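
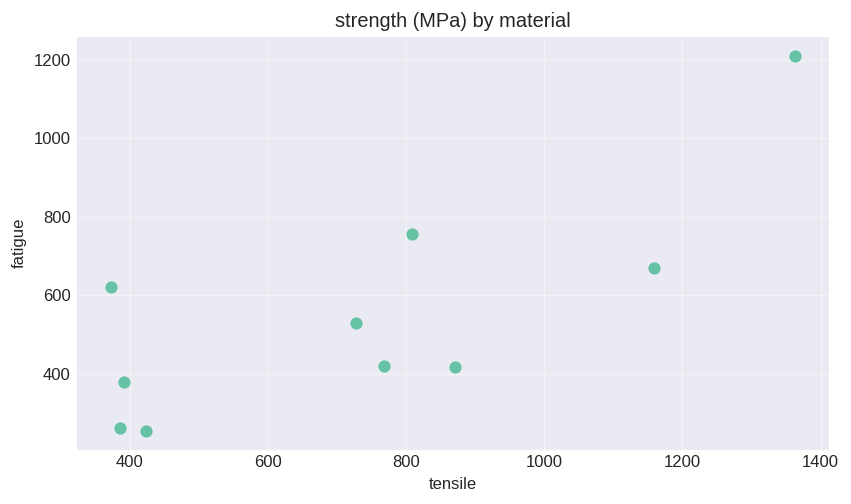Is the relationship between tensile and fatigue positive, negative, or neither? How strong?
Points are positively correlated; strong (|r| ≈ 0.8).

positive, strong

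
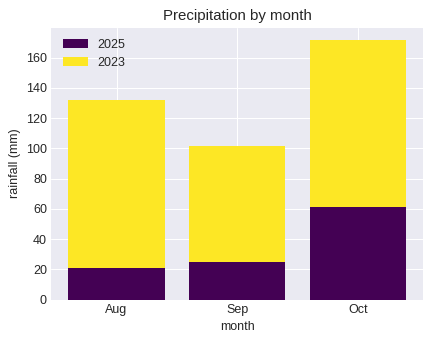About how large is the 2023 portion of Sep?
2023 top ≈ 100, bottom ≈ 20; segment ≈ 80.

≈ 80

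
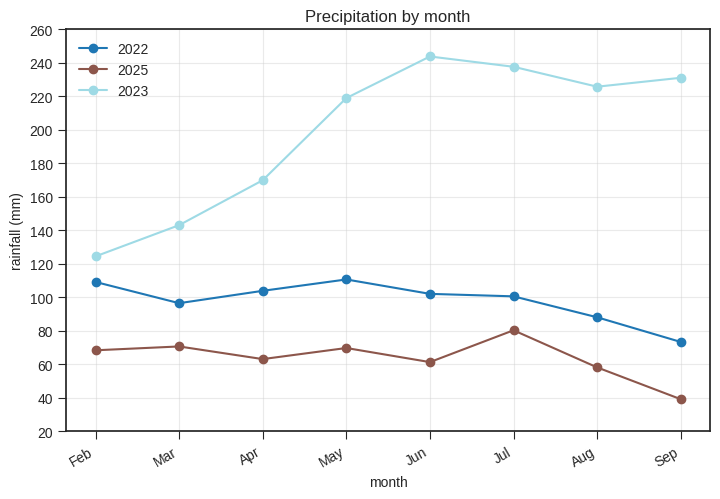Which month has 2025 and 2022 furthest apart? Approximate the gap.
May: 2025 ≈ 60, 2022 ≈ 120 → gap ≈ 60. Next-largest (Feb) is only ≈ 40.

May, ≈ 60 mm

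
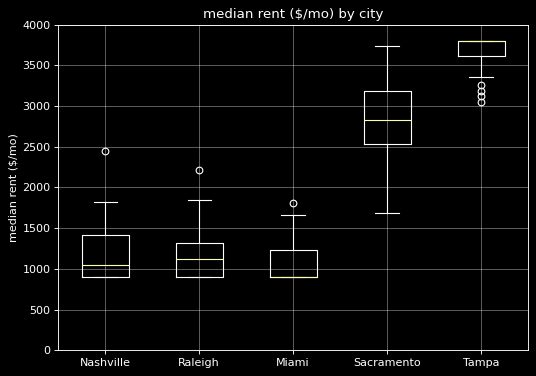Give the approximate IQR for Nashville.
Q3 ≈ 1500, Q1 ≈ 1000; IQR ≈ 500.

≈ 500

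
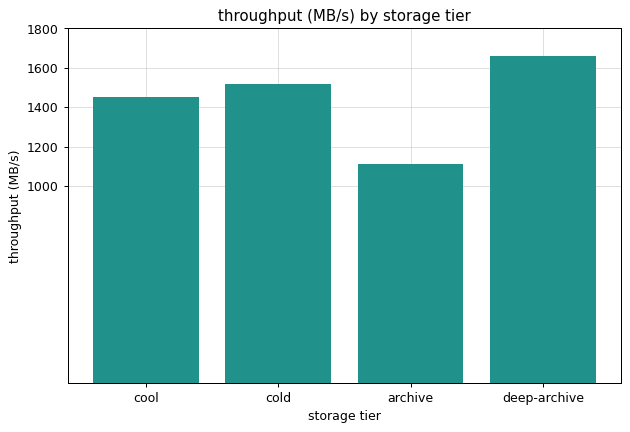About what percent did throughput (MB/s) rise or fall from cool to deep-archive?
≈ +14.3%

cool ≈ 1400, deep-archive ≈ 1600; (1600 − 1400) / 1400 ≈ +14.3%.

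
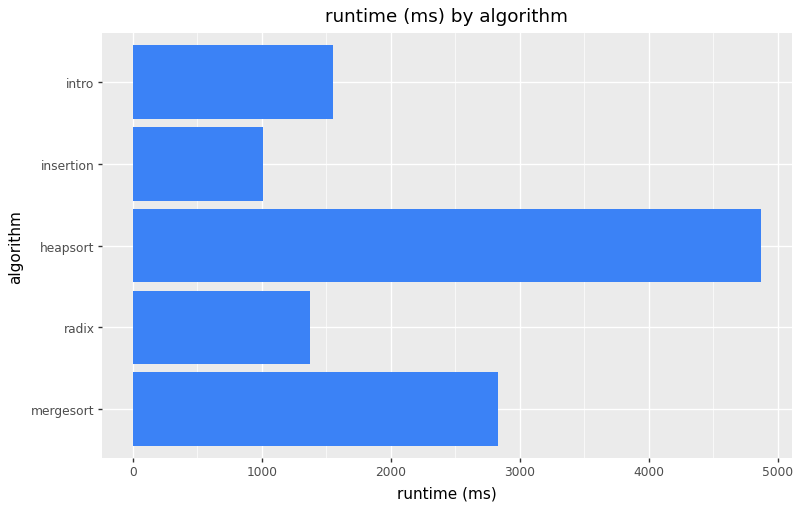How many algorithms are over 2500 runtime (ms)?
2

Above 2500: mergesort, heapsort.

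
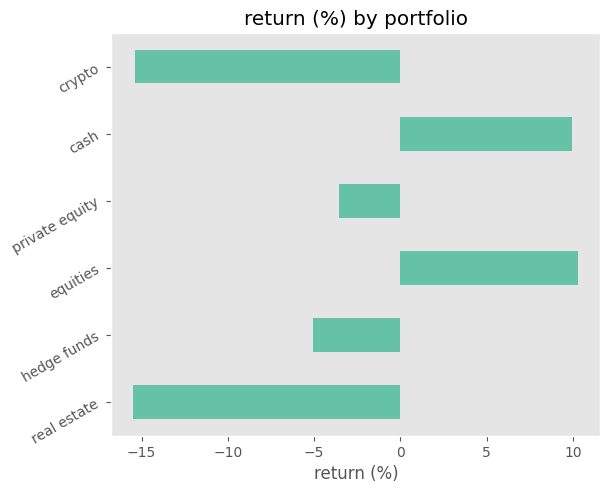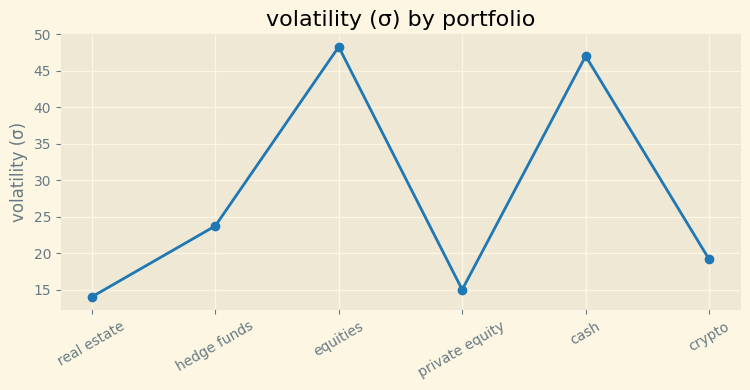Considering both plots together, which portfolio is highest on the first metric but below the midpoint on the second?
private equity

Chart 2 median volatility (σ) ≈ 20; below-median portfolios: real estate, private equity, crypto. Among those, private equity has the highest return (%) (≈ -4).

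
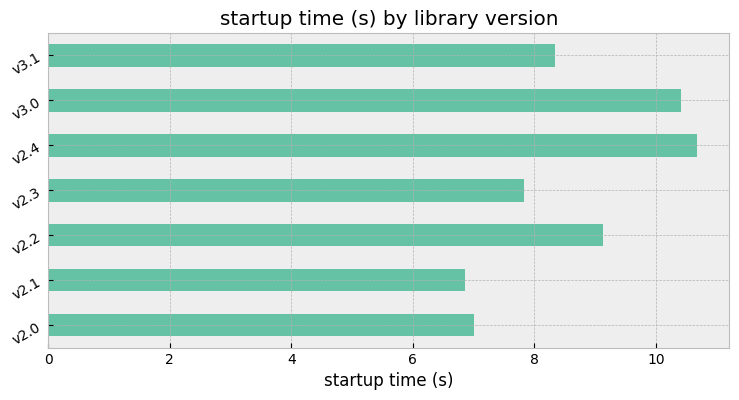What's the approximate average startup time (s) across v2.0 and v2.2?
(7 + 9) / 2 ≈ 8.

≈ 8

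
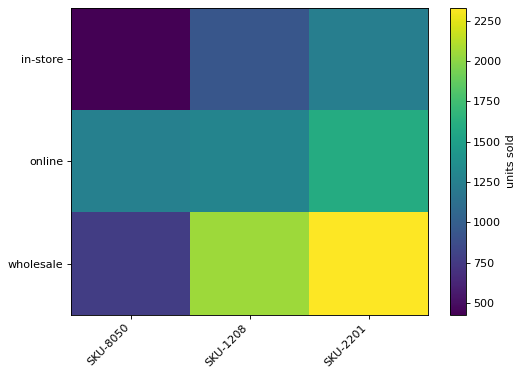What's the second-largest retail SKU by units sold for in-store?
Top 3 for in-store: SKU-2201 ≈ 1200, SKU-1208 ≈ 1000, SKU-8050 ≈ 400.

SKU-1208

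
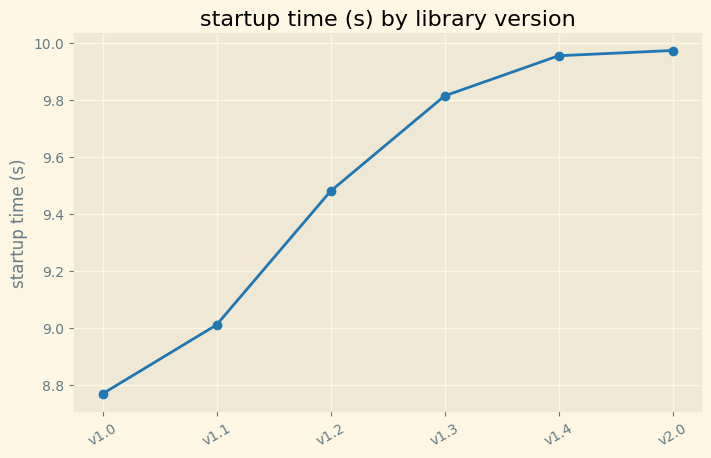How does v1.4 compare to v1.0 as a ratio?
v1.4 ≈ 10.0, v1.0 ≈ 8.8; 10.0/8.8 ≈ 1.14.

≈ 1.14×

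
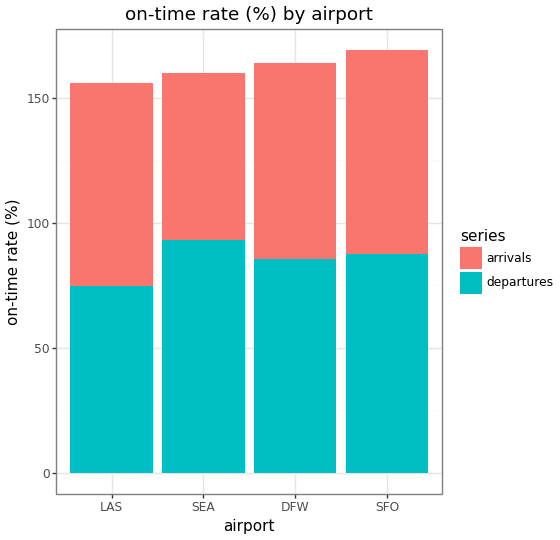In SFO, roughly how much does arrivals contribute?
arrivals top ≈ 160, bottom ≈ 80; segment ≈ 80.

≈ 80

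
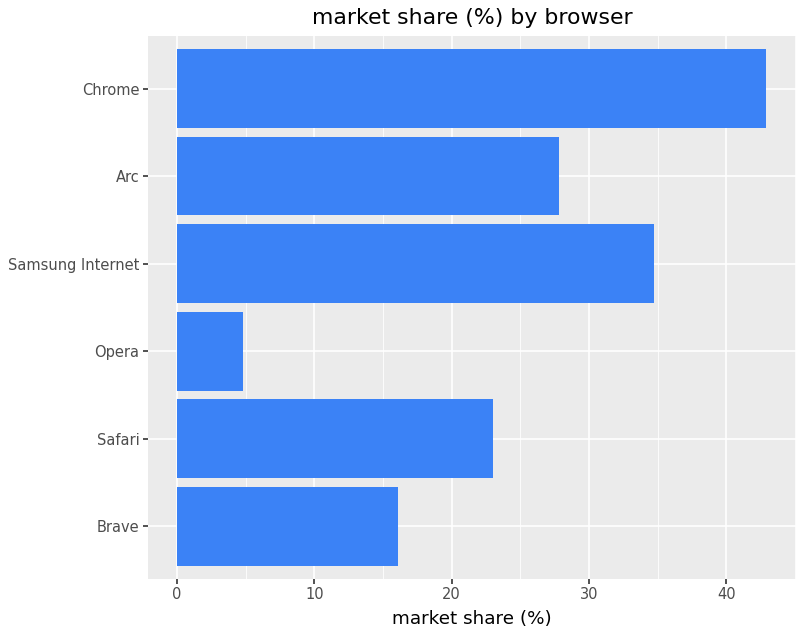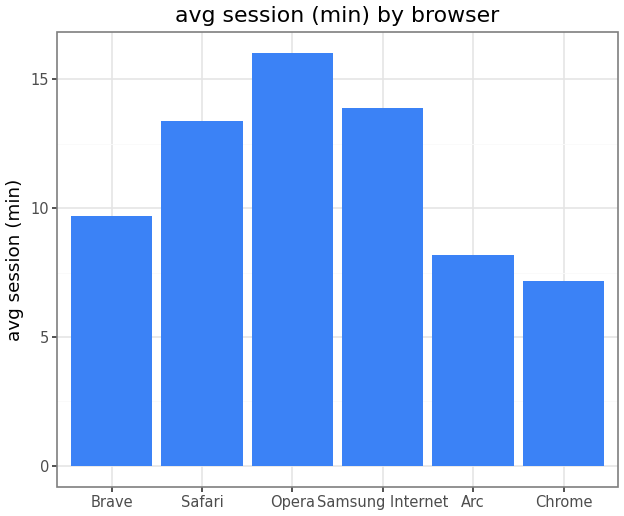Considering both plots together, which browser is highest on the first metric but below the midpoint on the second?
Chart 2 median avg session (min) ≈ 12; below-median browsers: Brave, Arc, Chrome. Among those, Chrome has the highest market share (%) (≈ 45).

Chrome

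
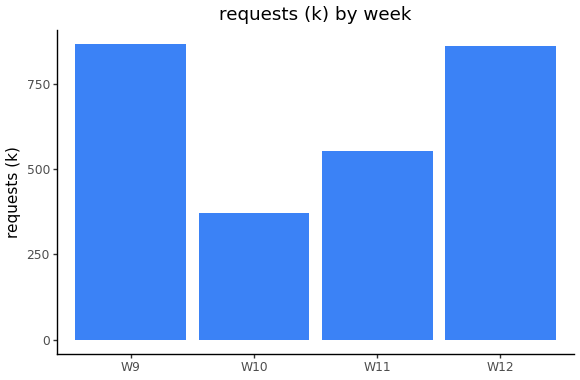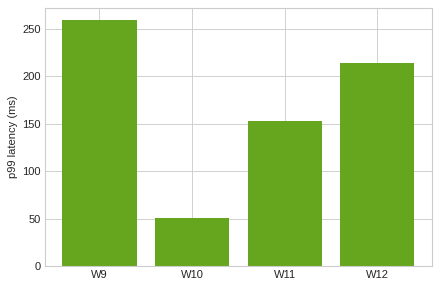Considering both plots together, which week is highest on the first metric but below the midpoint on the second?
W11

Chart 2 median p99 latency (ms) ≈ 175; below-median weeks: W10, W11. Among those, W11 has the highest requests (k) (≈ 600).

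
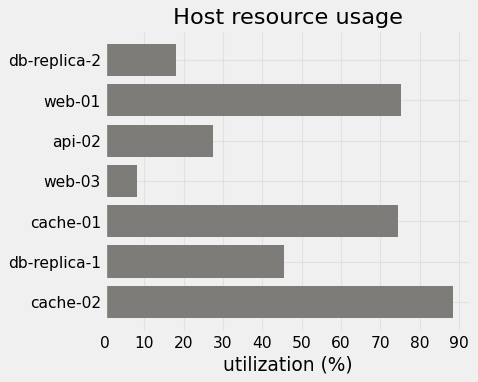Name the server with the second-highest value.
Top 3: cache-02 ≈ 90, web-01 ≈ 80, cache-01 ≈ 70.

web-01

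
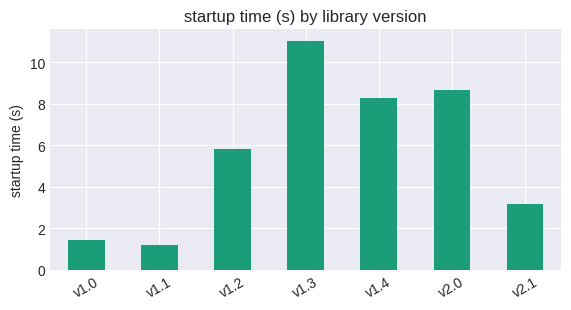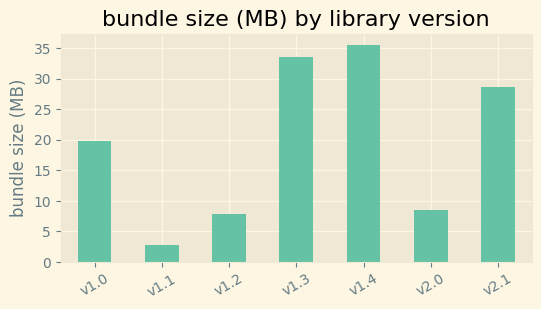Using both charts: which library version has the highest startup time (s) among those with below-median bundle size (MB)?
Chart 2 median bundle size (MB) ≈ 20; below-median library versions: v1.1, v1.2, v2.0. Among those, v2.0 has the highest startup time (s) (≈ 8).

v2.0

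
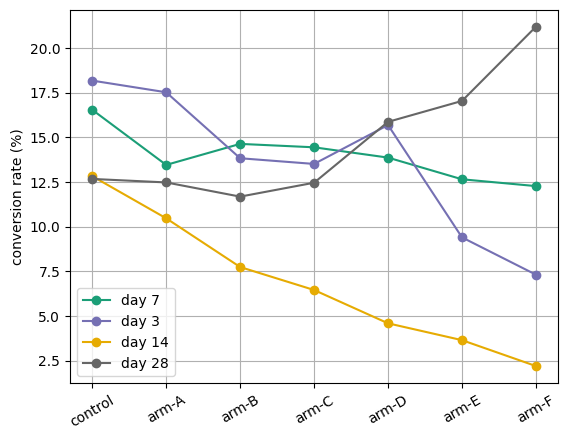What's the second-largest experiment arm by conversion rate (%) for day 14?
Top 3 for day 14: control ≈ 12, arm-A ≈ 10, arm-B ≈ 8.

arm-A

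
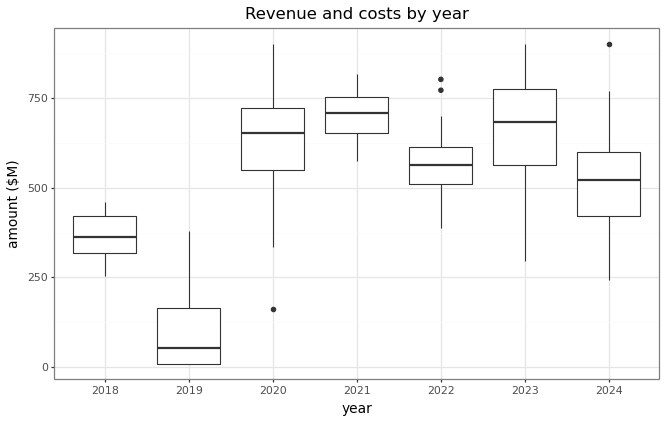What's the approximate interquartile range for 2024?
Q3 ≈ 600, Q1 ≈ 400; IQR ≈ 200.

≈ 200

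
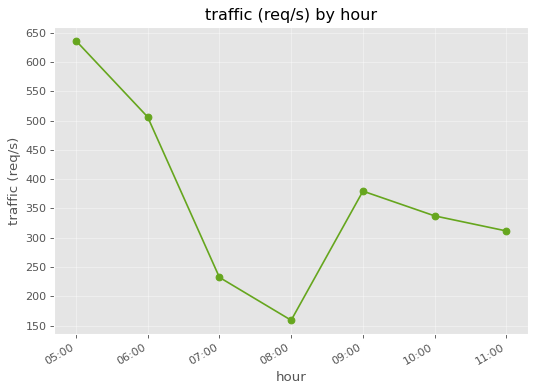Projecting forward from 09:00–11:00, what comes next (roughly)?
Last three: 400, 350, 300 → slope ≈ -50/step → next ≈ 250.

≈ 250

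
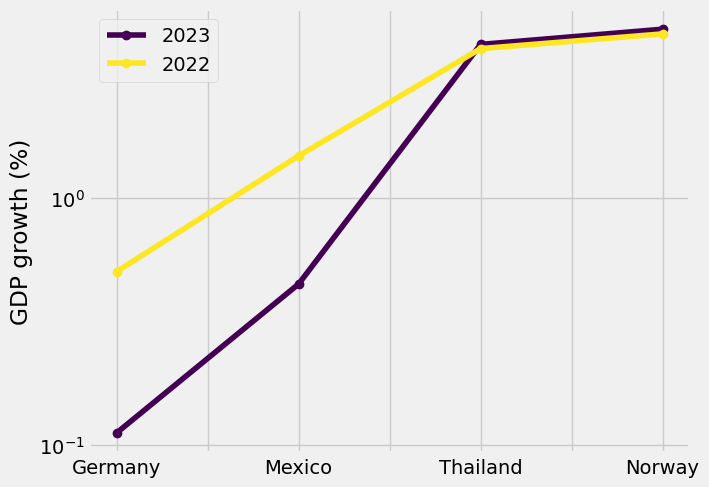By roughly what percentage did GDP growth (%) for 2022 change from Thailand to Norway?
≈ +12.5%

Thailand ≈ 4.0, Norway ≈ 4.5; (4.5 − 4.0) / 4.0 ≈ +12.5%.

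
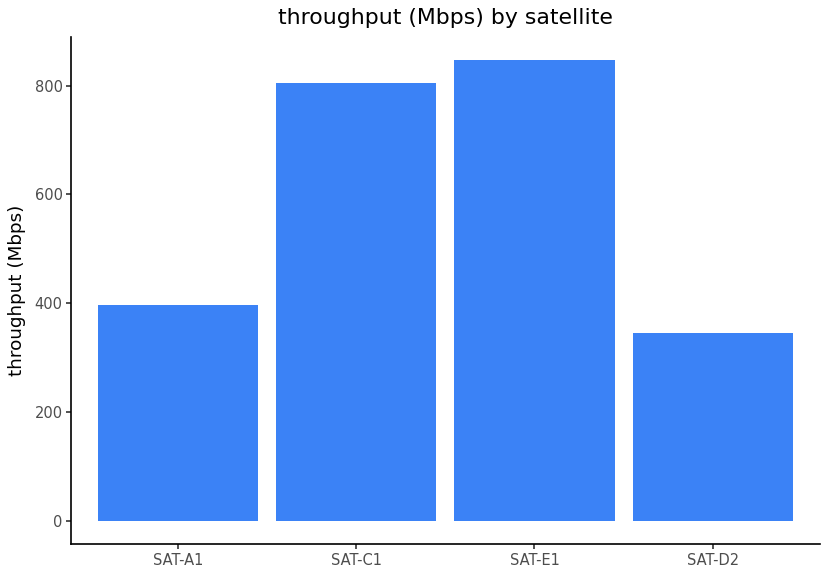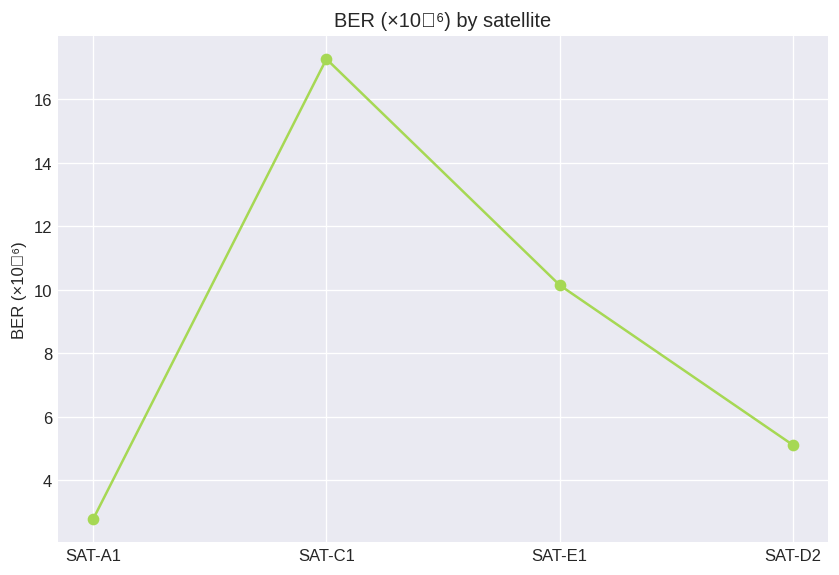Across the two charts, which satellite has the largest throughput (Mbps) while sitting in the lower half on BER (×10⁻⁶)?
SAT-A1

Chart 2 median BER (×10⁻⁶) ≈ 8; below-median satellites: SAT-A1, SAT-D2. Among those, SAT-A1 has the highest throughput (Mbps) (≈ 400).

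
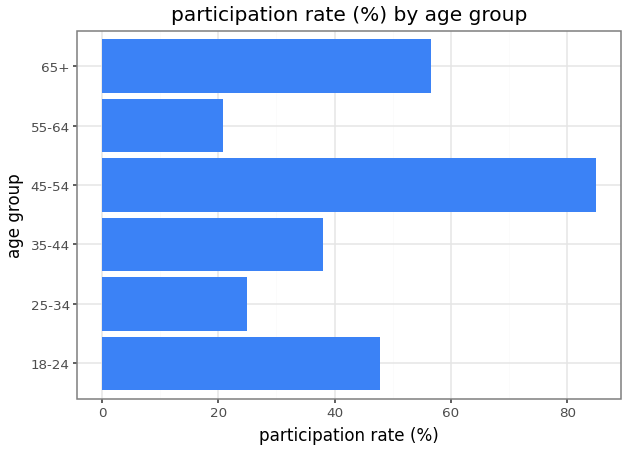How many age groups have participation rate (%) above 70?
Above 70: 45-54.

1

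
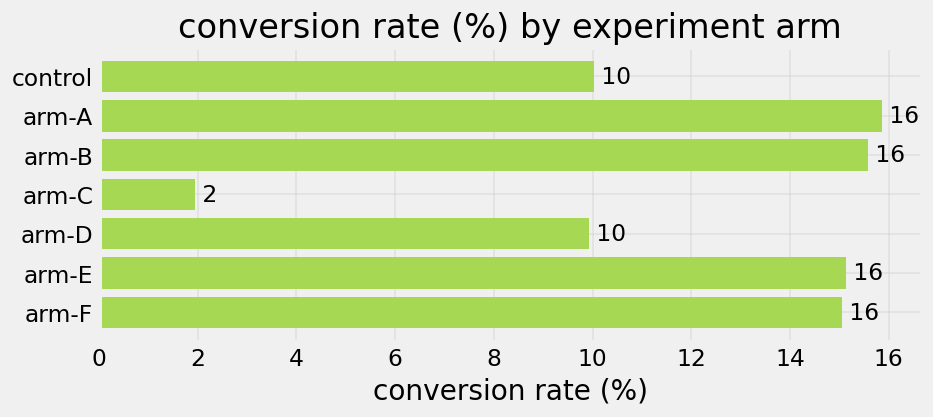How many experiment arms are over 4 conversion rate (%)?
Above 4: control, arm-A, arm-B, arm-D, arm-E, arm-F.

6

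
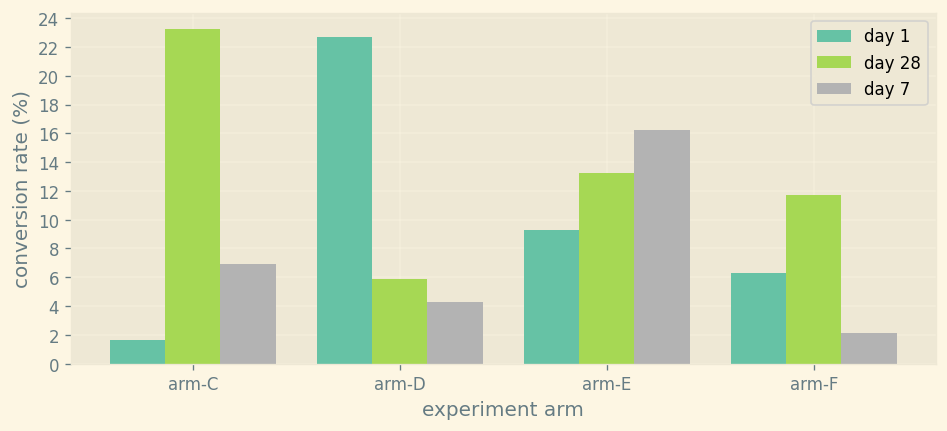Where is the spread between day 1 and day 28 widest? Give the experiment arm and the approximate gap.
arm-C, ≈ 22 %

arm-C: day 1 ≈ 2, day 28 ≈ 24 → gap ≈ 22. Next-largest (arm-D) is only ≈ 16.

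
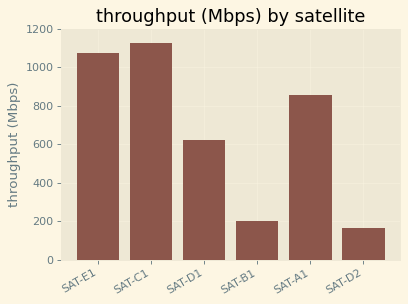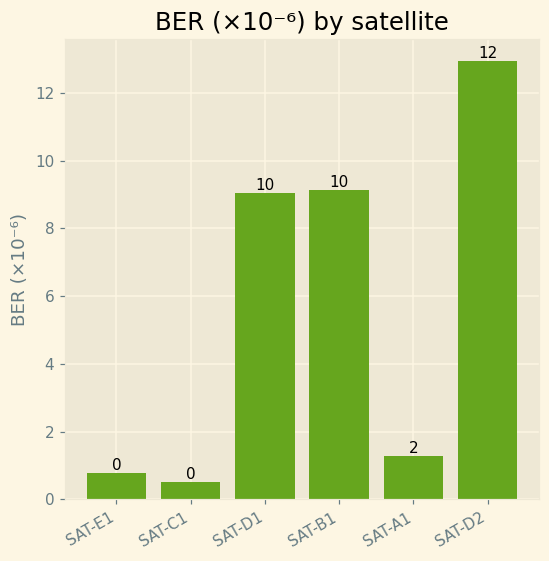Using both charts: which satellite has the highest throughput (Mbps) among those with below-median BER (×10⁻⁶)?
SAT-C1

Chart 2 median BER (×10⁻⁶) ≈ 6; below-median satellites: SAT-E1, SAT-C1, SAT-A1. Among those, SAT-C1 has the highest throughput (Mbps) (≈ 1200).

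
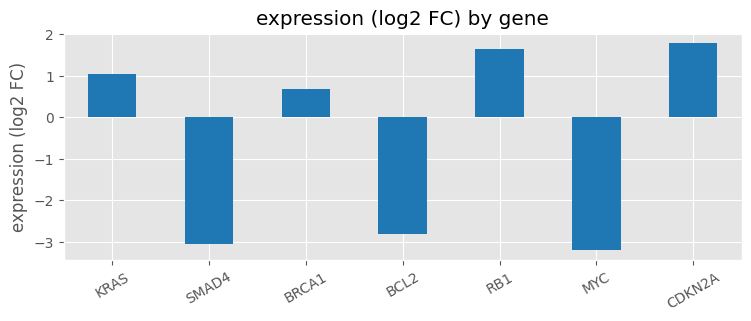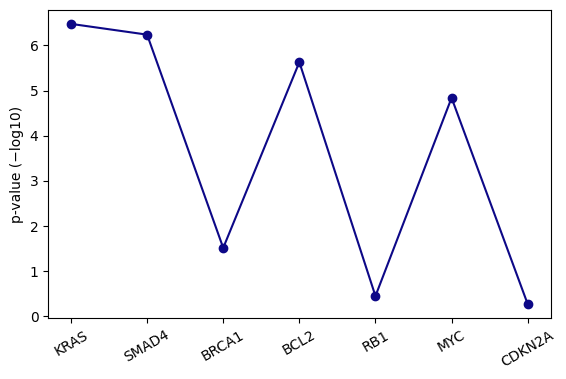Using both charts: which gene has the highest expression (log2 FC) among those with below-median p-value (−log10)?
Chart 2 median p-value (−log10) ≈ 5; below-median genes: BRCA1, RB1, CDKN2A. Among those, CDKN2A has the highest expression (log2 FC) (≈ 1.8).

CDKN2A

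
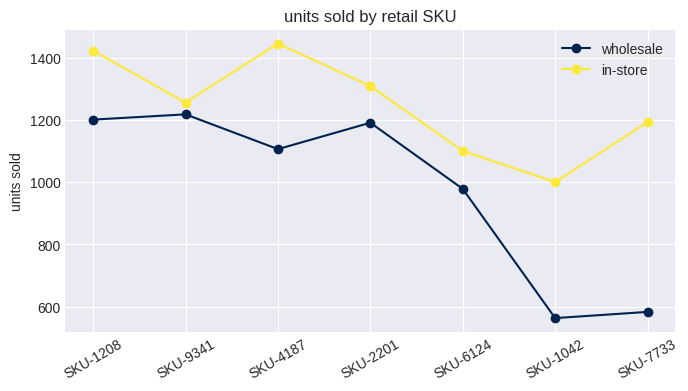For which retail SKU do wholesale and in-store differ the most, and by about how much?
SKU-7733, ≈ 600

SKU-7733: wholesale ≈ 600, in-store ≈ 1200 → gap ≈ 600. Next-largest (SKU-1042) is only ≈ 400.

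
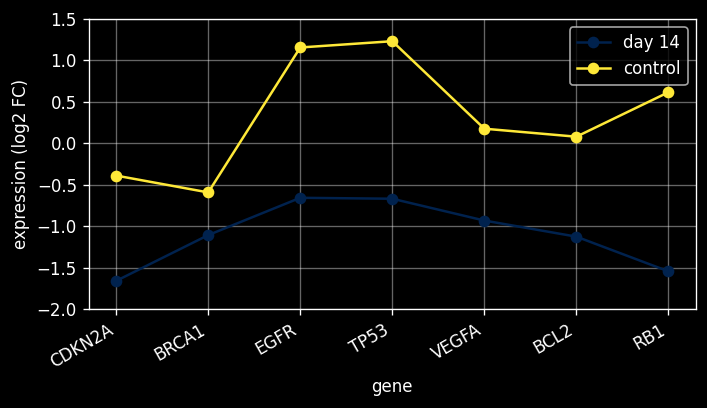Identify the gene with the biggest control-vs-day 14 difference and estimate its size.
RB1: control ≈ 0.5, day 14 ≈ -1.5 → gap ≈ 2.0. Next-largest (TP53) is only ≈ 1.5.

RB1, ≈ 2.0 log2 FC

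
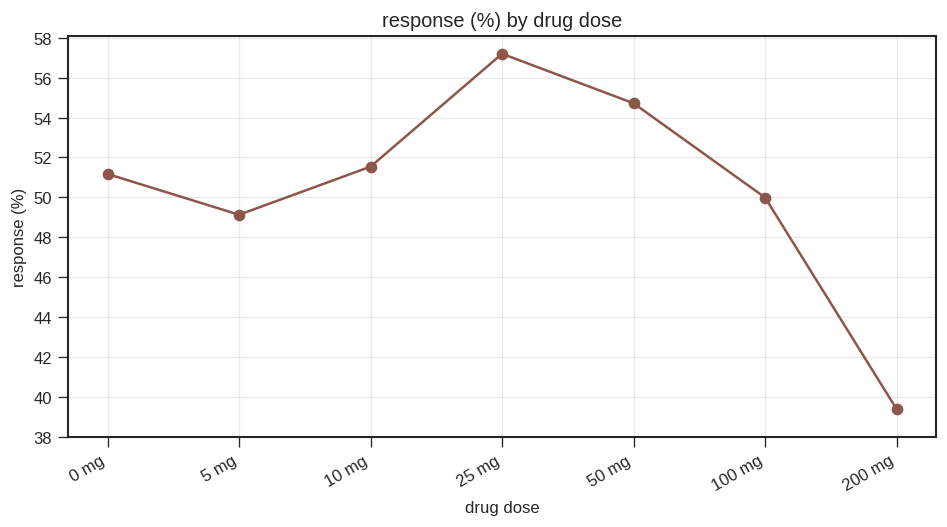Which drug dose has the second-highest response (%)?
Top 3: 25 mg ≈ 58, 50 mg ≈ 54, 10 mg ≈ 52.

50 mg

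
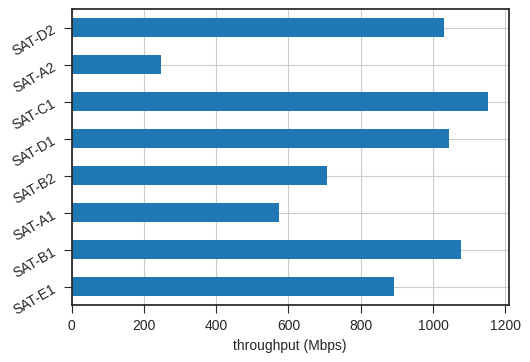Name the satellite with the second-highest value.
Top 3: SAT-C1 ≈ 1200, SAT-B1 ≈ 1100, SAT-D1 ≈ 1000.

SAT-B1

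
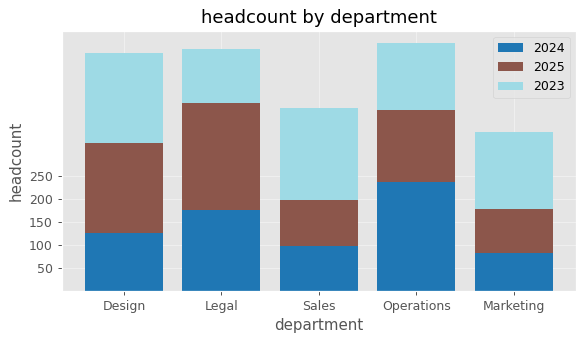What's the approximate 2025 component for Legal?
2025 top ≈ 400, bottom ≈ 200; segment ≈ 200.

≈ 200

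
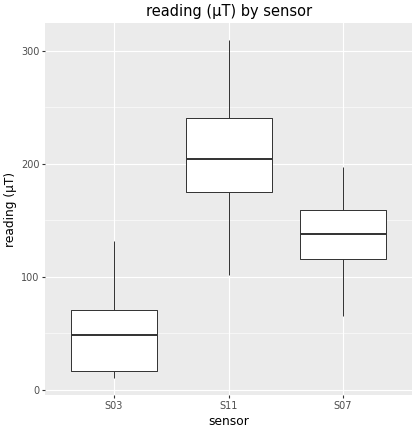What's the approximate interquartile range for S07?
≈ 40

Q3 ≈ 160, Q1 ≈ 120; IQR ≈ 40.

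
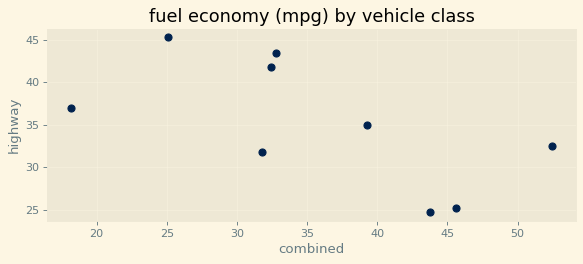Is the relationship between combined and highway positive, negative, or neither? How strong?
Points are negatively correlated; moderate (|r| ≈ 0.6).

negative, moderate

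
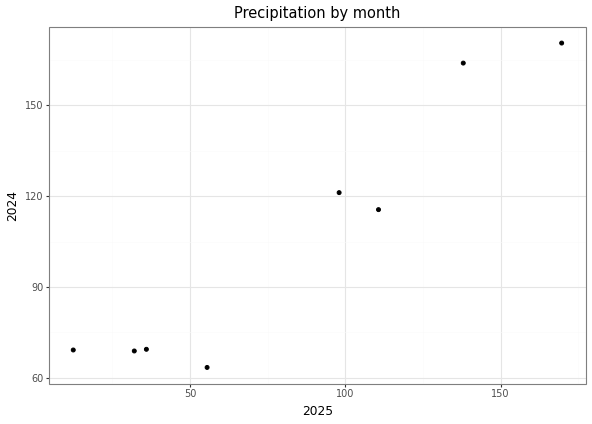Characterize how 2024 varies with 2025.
Points are positively correlated; strong (|r| ≈ 1.0).

positive, strong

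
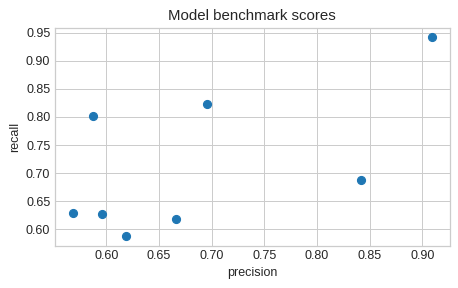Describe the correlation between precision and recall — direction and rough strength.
Points are positively correlated; moderate (|r| ≈ 0.6).

positive, moderate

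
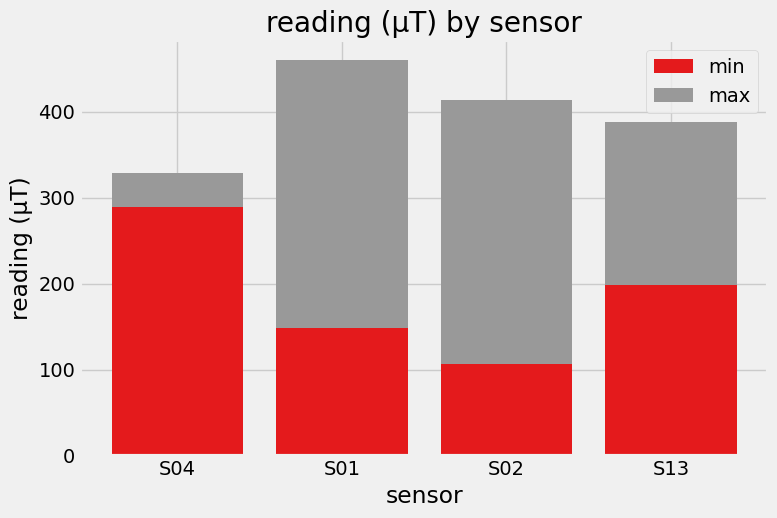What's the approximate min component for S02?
≈ 100

min top ≈ 100, bottom ≈ 0; segment ≈ 100.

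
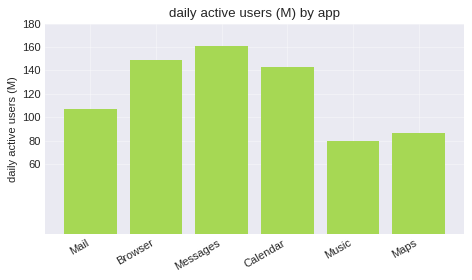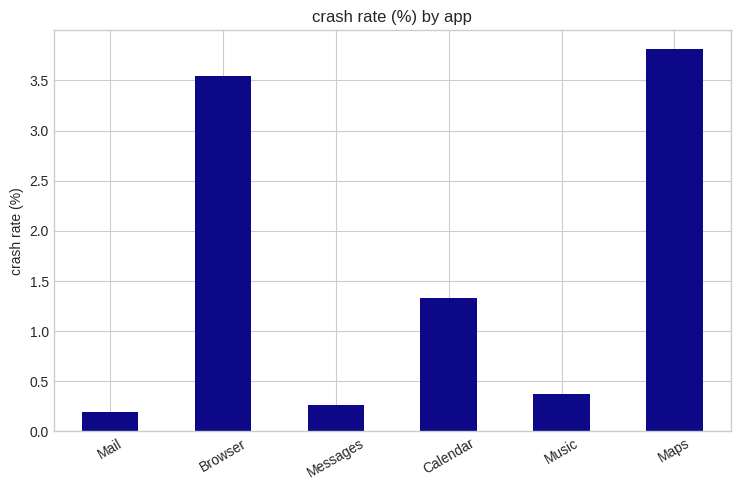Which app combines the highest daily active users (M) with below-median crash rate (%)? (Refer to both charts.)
Chart 2 median crash rate (%) ≈ 1; below-median apps: Mail, Messages, Music. Among those, Messages has the highest daily active users (M) (≈ 160).

Messages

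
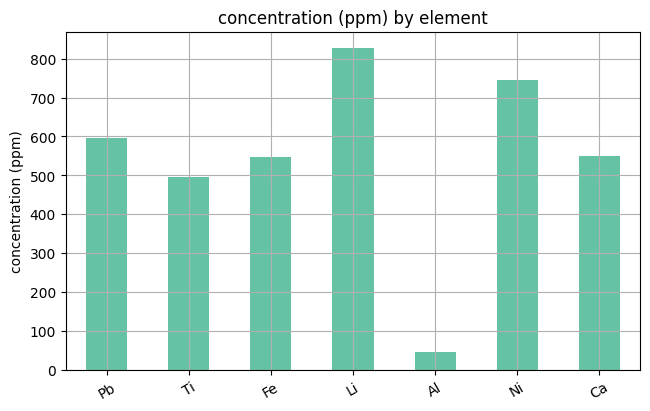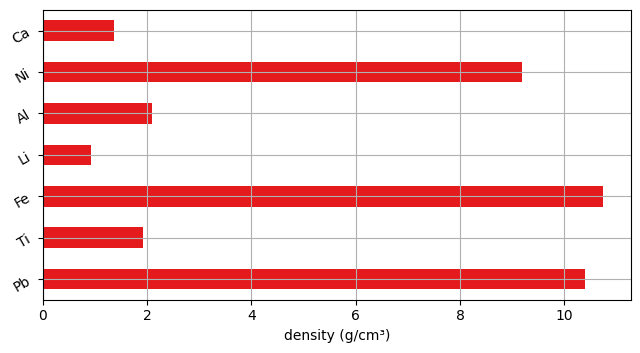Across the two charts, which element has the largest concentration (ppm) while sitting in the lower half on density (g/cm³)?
Chart 2 median density (g/cm³) ≈ 2; below-median elements: Ti, Li, Ca. Among those, Li has the highest concentration (ppm) (≈ 800).

Li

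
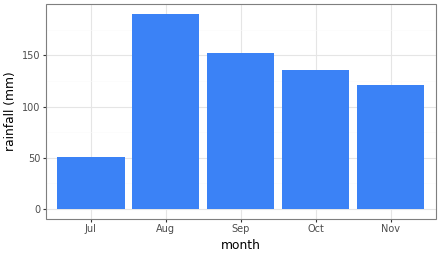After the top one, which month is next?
Top 3: Aug ≈ 200, Sep ≈ 160, Oct ≈ 140.

Sep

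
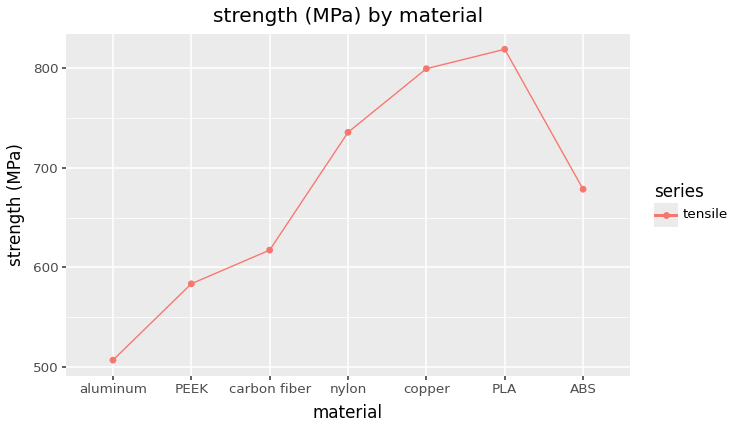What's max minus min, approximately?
≈ 300

Max PLA ≈ 800, min aluminum ≈ 500; range ≈ 300.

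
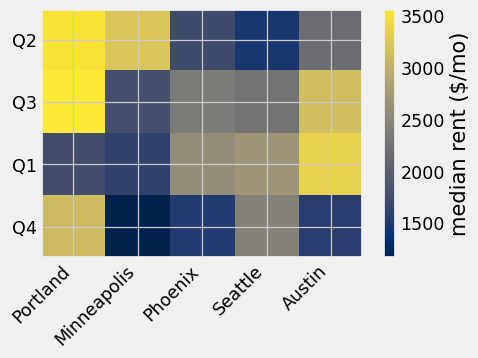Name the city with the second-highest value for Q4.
Top 3 for Q4: Portland ≈ 3000, Seattle ≈ 2500, Austin ≈ 1500.

Seattle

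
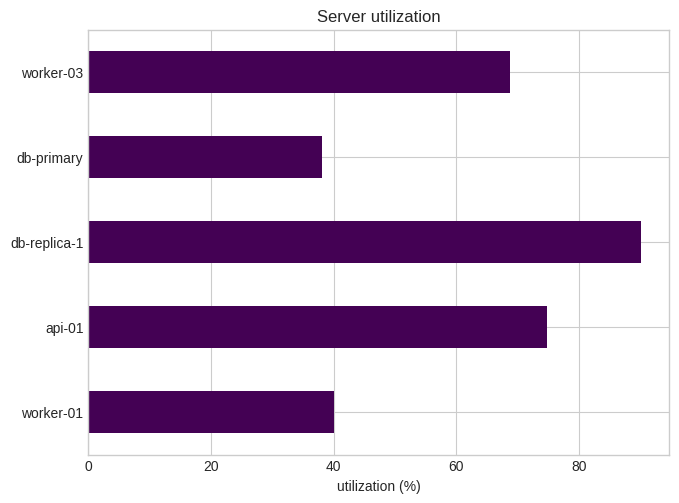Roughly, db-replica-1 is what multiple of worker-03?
≈ 1.29×

db-replica-1 ≈ 90, worker-03 ≈ 70; 90/70 ≈ 1.29.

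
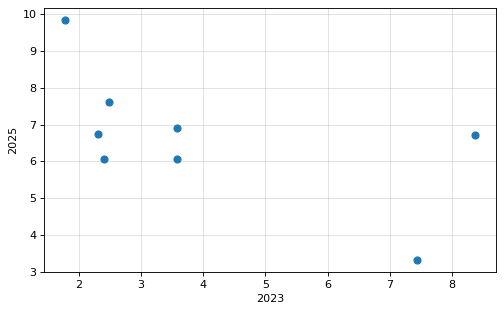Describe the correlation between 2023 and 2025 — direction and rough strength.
Points are negatively correlated; moderate (|r| ≈ 0.6).

negative, moderate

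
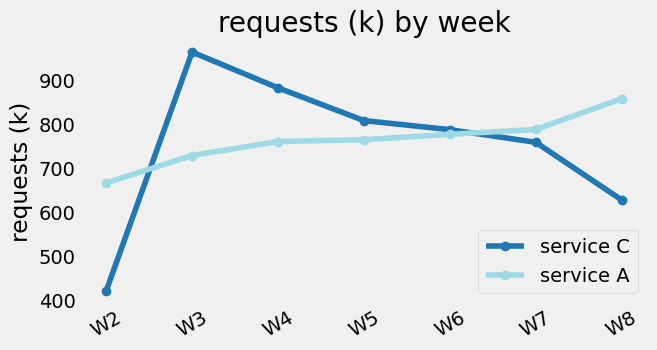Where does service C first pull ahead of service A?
W3

W2: service C ≈ 400 vs service A ≈ 650 (not yet); W3: service C ≈ 950 vs service A ≈ 750 (first crossover).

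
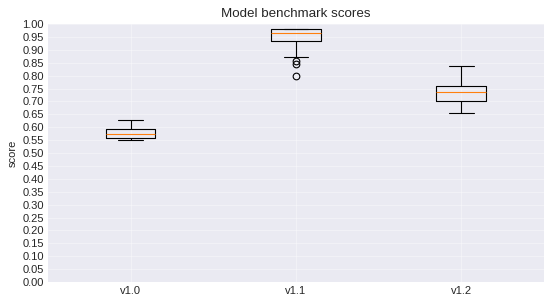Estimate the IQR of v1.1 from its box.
≈ 0.05

Q3 ≈ 1.00, Q1 ≈ 0.95; IQR ≈ 0.05.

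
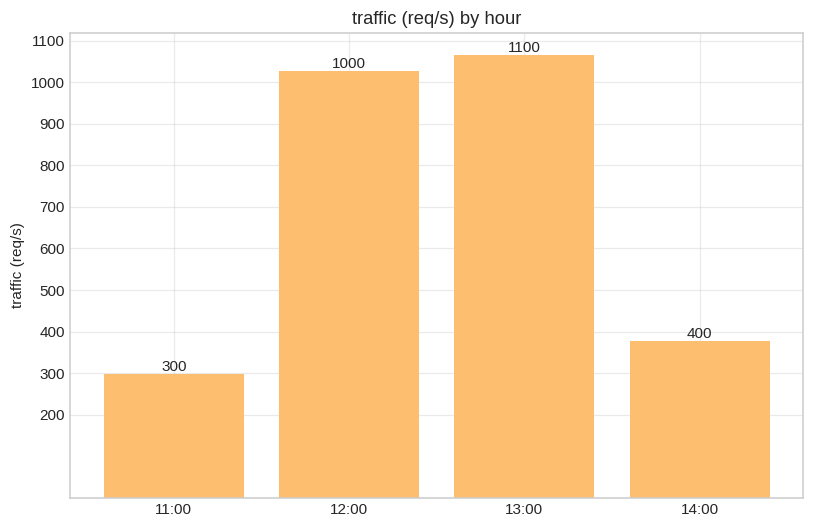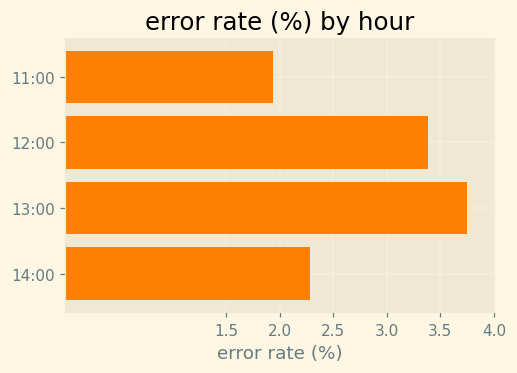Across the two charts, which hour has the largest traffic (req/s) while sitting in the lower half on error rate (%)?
Chart 2 median error rate (%) ≈ 3; below-median hours: 11:00, 14:00. Among those, 14:00 has the highest traffic (req/s) (≈ 400).

14:00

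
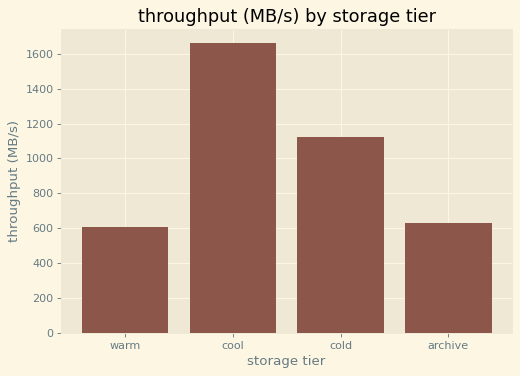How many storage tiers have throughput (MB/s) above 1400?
Above 1400: cool.

1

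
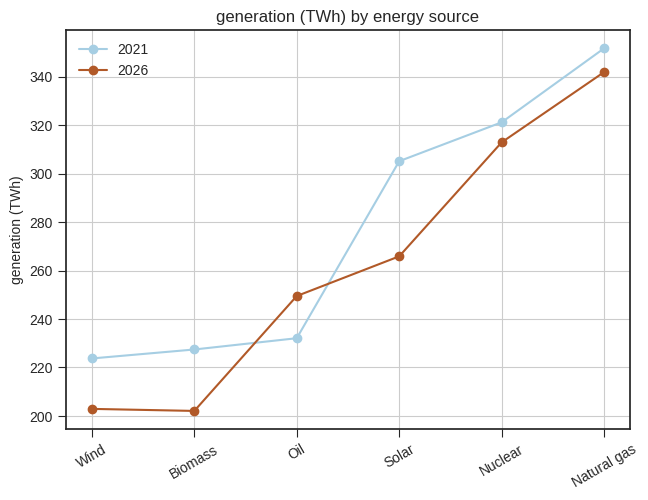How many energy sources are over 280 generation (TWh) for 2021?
3

Above 280: Solar, Nuclear, Natural gas.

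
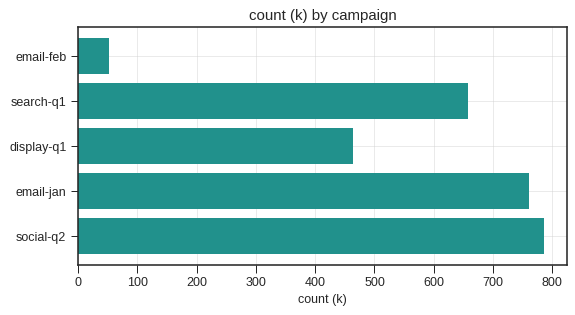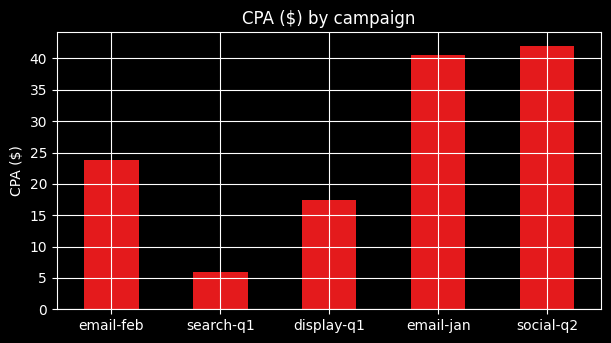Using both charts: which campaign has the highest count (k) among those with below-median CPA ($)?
Chart 2 median CPA ($) ≈ 25; below-median campaigns: search-q1, display-q1. Among those, search-q1 has the highest count (k) (≈ 700).

search-q1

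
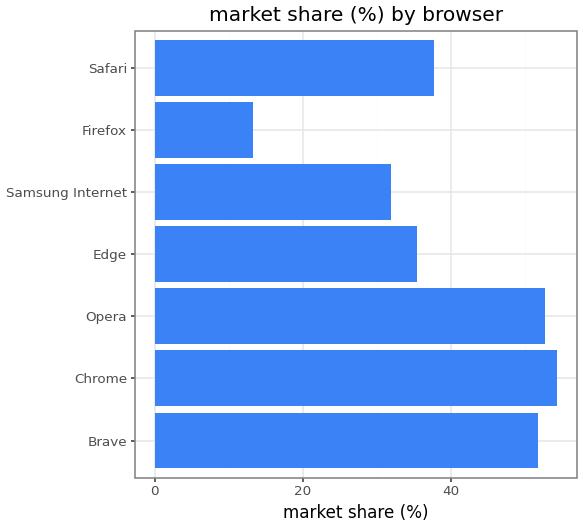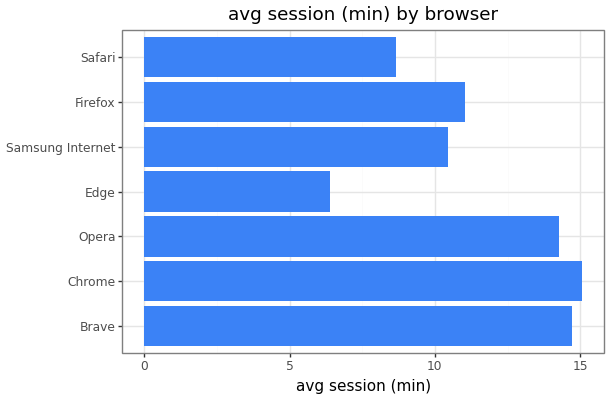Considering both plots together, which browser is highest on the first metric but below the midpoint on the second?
Chart 2 median avg session (min) ≈ 12; below-median browsers: Edge, Samsung Internet, Safari. Among those, Safari has the highest market share (%) (≈ 40).

Safari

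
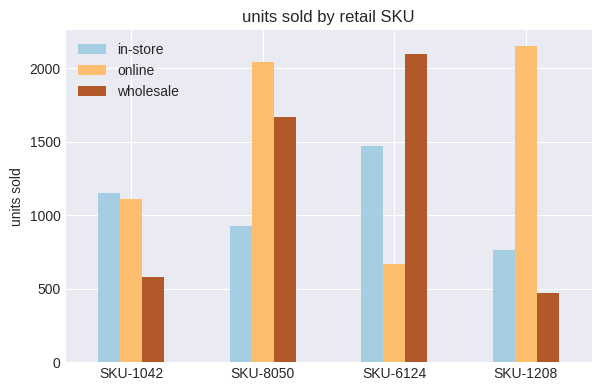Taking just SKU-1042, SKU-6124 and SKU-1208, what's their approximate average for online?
(1200 + 600 + 2200) / 3 ≈ 1333.

≈ 1333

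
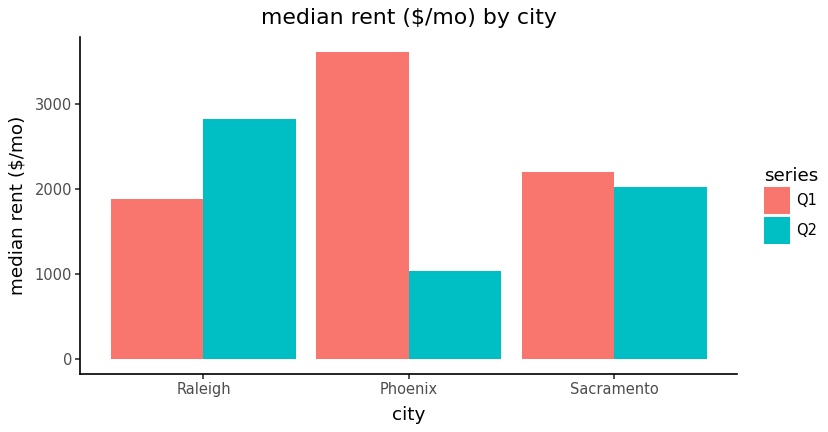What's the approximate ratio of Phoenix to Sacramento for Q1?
≈ 1.75×

Phoenix ≈ 3500, Sacramento ≈ 2000; 3500/2000 ≈ 1.75.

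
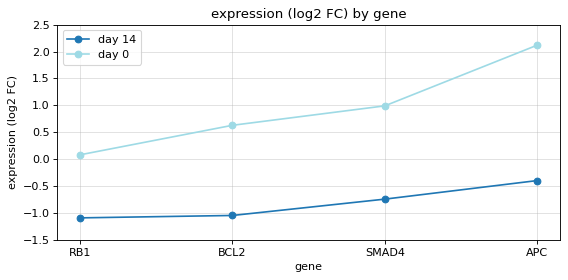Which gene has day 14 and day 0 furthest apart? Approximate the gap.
APC, ≈ 2.5 log2 FC

APC: day 14 ≈ -0.5, day 0 ≈ 2.0 → gap ≈ 2.5. Next-largest (SMAD4) is only ≈ 1.5.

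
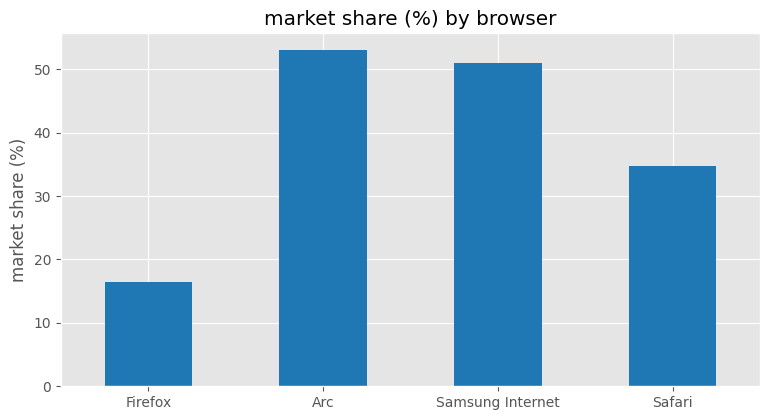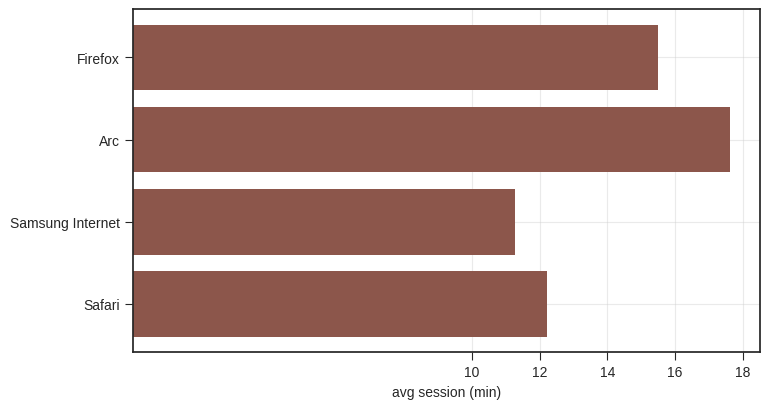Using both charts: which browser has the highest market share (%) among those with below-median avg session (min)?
Samsung Internet

Chart 2 median avg session (min) ≈ 14; below-median browsers: Samsung Internet, Safari. Among those, Samsung Internet has the highest market share (%) (≈ 50).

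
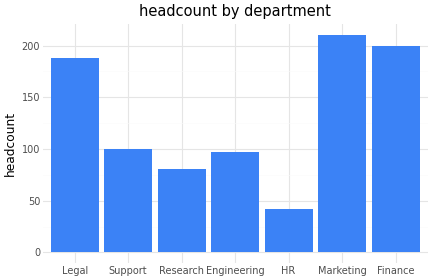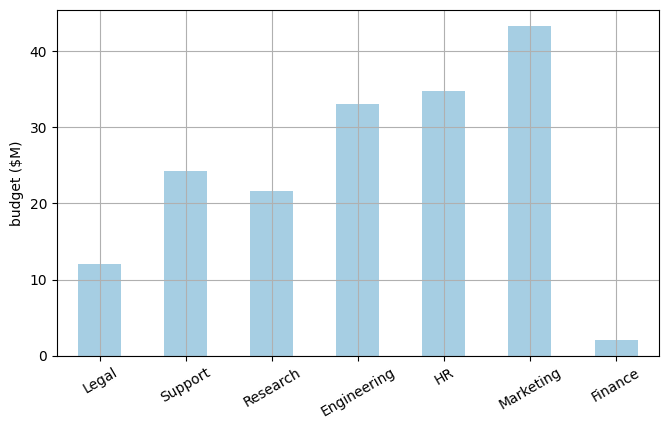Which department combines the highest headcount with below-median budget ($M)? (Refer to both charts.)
Finance

Chart 2 median budget ($M) ≈ 25; below-median departments: Legal, Research, Finance. Among those, Finance has the highest headcount (≈ 200).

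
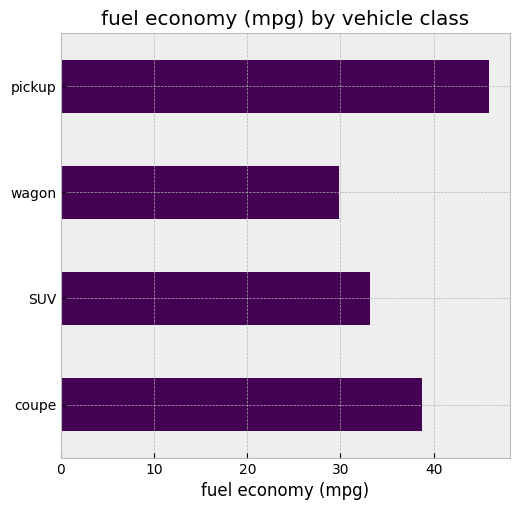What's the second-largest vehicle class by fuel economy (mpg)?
Top 3: pickup ≈ 45, coupe ≈ 40, SUV ≈ 35.

coupe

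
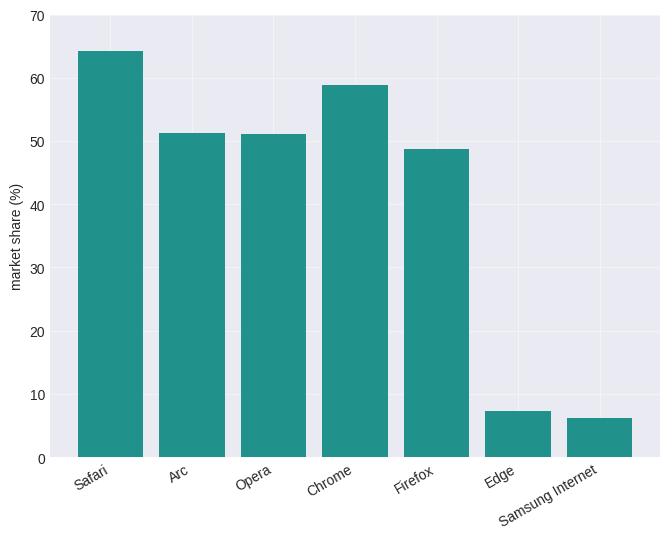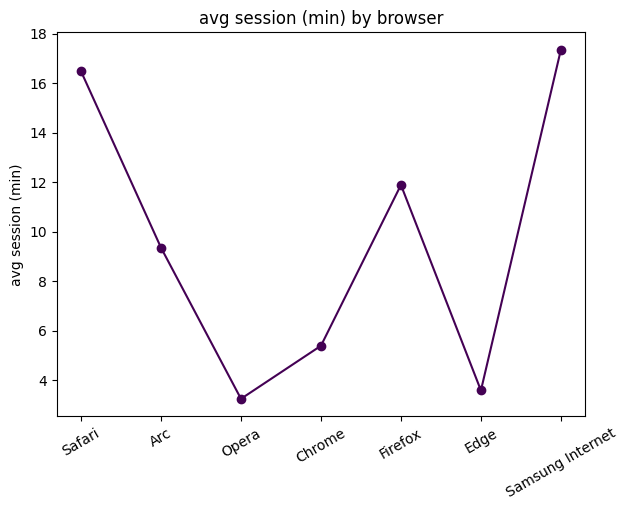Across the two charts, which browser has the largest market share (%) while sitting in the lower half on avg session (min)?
Chart 2 median avg session (min) ≈ 10; below-median browsers: Opera, Chrome, Edge. Among those, Chrome has the highest market share (%) (≈ 60).

Chrome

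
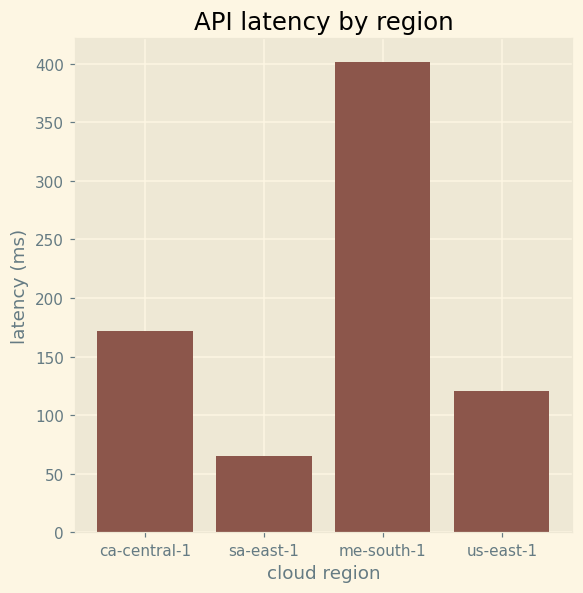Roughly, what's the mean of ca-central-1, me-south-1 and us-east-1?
(150 + 400 + 100) / 3 ≈ 217.

≈ 217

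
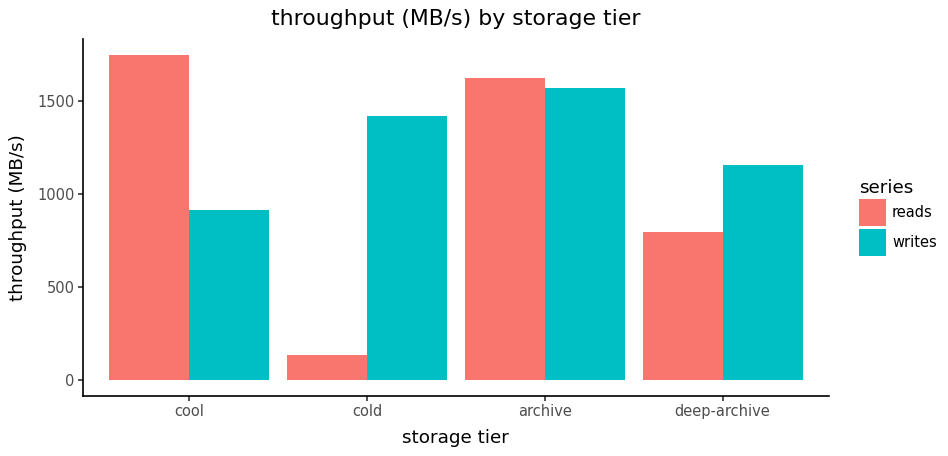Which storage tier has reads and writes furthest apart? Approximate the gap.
cold: reads ≈ 200, writes ≈ 1400 → gap ≈ 1200. Next-largest (cool) is only ≈ 800.

cold, ≈ 1200 MB/s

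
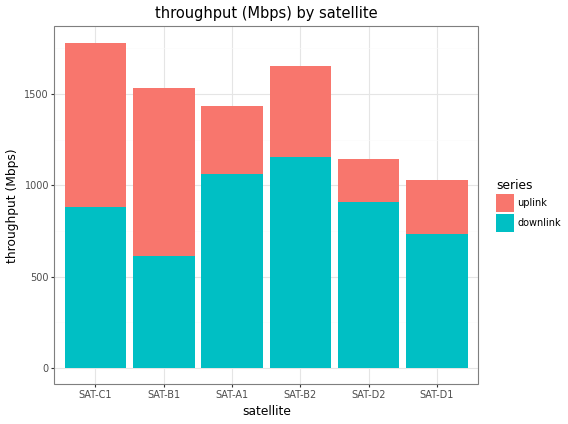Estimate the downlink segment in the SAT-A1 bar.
downlink top ≈ 1000, bottom ≈ 0; segment ≈ 1000.

≈ 1000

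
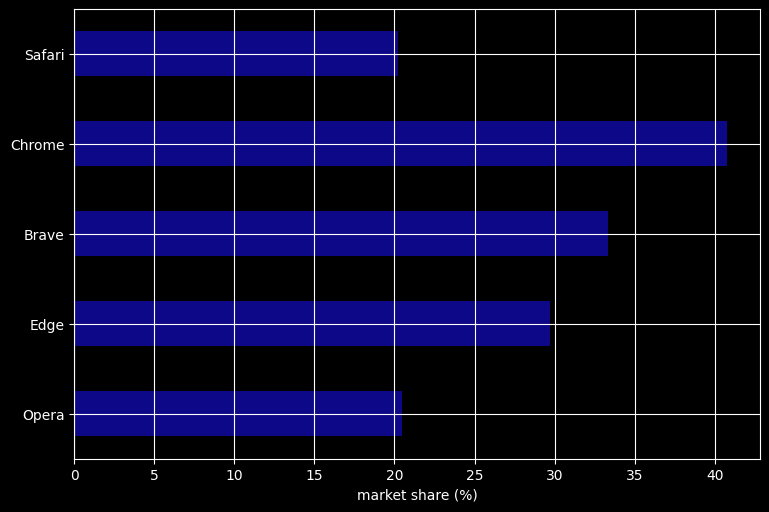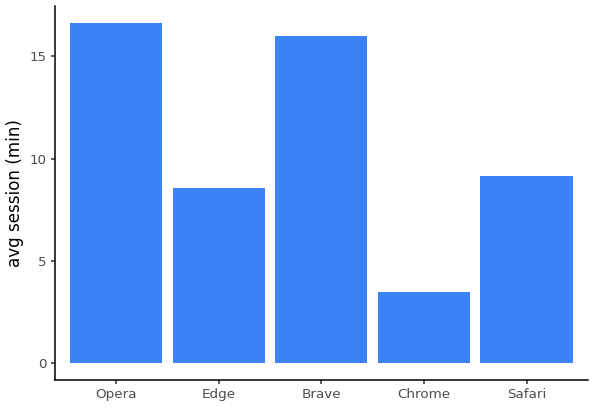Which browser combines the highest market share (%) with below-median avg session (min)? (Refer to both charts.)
Chrome

Chart 2 median avg session (min) ≈ 10; below-median browsers: Edge, Chrome. Among those, Chrome has the highest market share (%) (≈ 40).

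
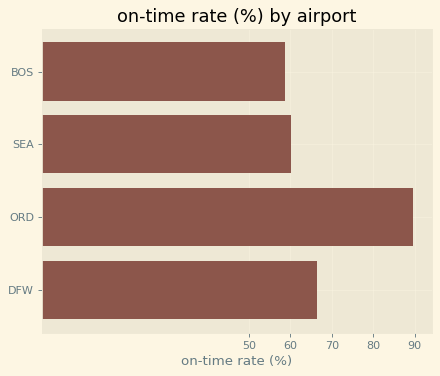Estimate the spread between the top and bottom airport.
Max ORD ≈ 90, min BOS ≈ 60; range ≈ 30.

≈ 30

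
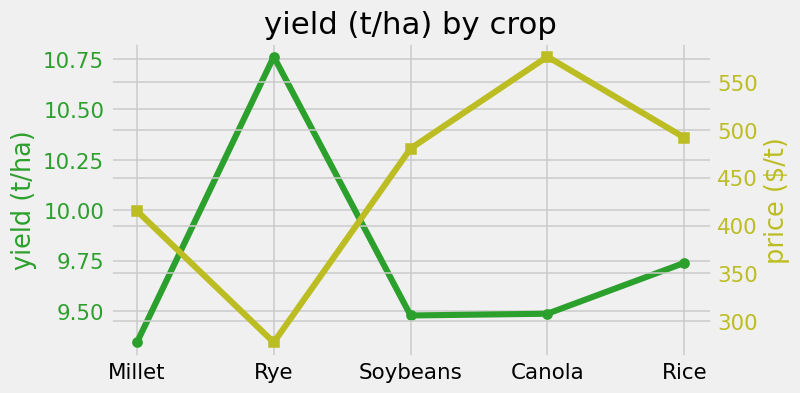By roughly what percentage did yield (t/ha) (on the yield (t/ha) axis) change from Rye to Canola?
Rye ≈ 10.8, Canola ≈ 9.4; (9.4 − 10.8) / 10.8 ≈ -13%.

≈ -13%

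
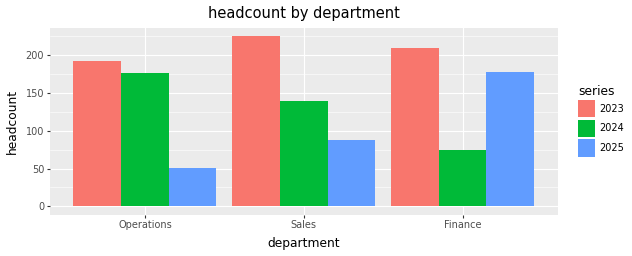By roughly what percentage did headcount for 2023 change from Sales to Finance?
≈ -9.1%

Sales ≈ 220, Finance ≈ 200; (200 − 220) / 220 ≈ -9.1%.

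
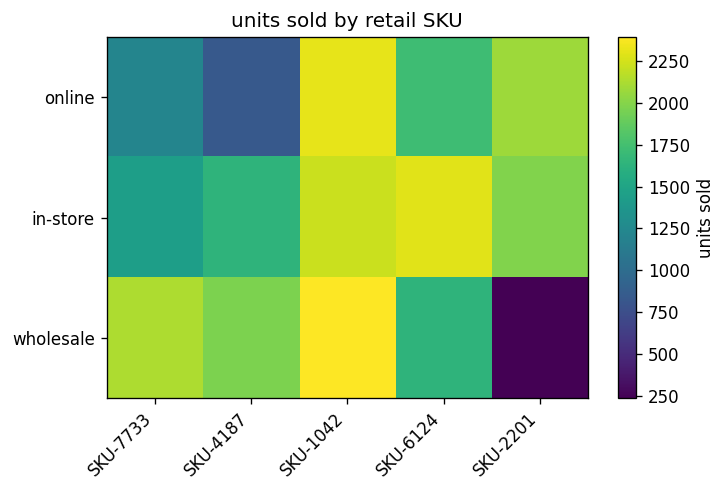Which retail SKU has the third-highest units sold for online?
SKU-6124

Top 4 for online: SKU-1042 ≈ 2400, SKU-2201 ≈ 2000, SKU-6124 ≈ 1800, SKU-7733 ≈ 1200.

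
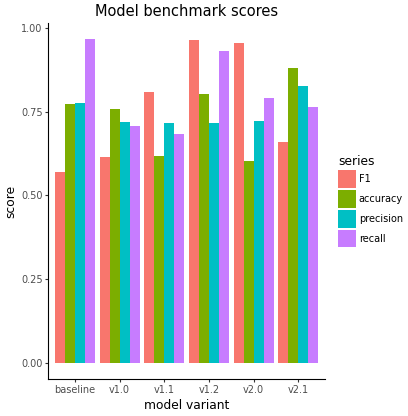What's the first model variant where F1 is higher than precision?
v1.0: F1 ≈ 0.6 vs precision ≈ 0.7 (not yet); v1.1: F1 ≈ 0.8 vs precision ≈ 0.7 (first crossover).

v1.1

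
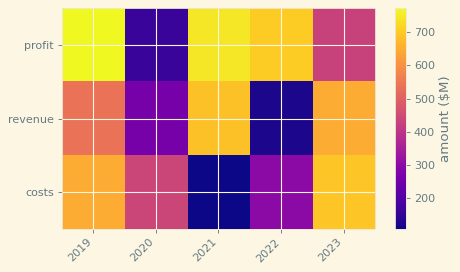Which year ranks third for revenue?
Top 4 for revenue: 2021 ≈ 700, 2023 ≈ 600, 2019 ≈ 500, 2020 ≈ 300.

2019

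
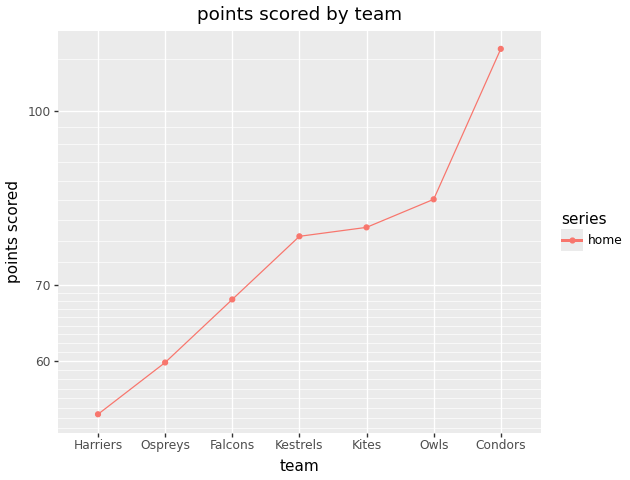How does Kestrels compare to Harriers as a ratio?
Kestrels ≈ 75, Harriers ≈ 55; 75/55 ≈ 1.36.

≈ 1.36×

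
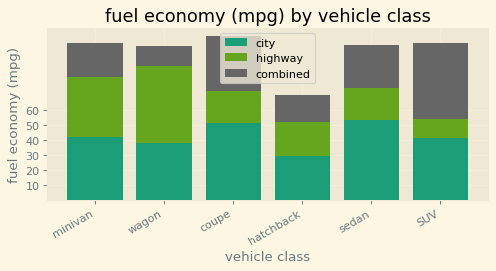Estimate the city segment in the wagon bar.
city top ≈ 40, bottom ≈ 0; segment ≈ 40.

≈ 40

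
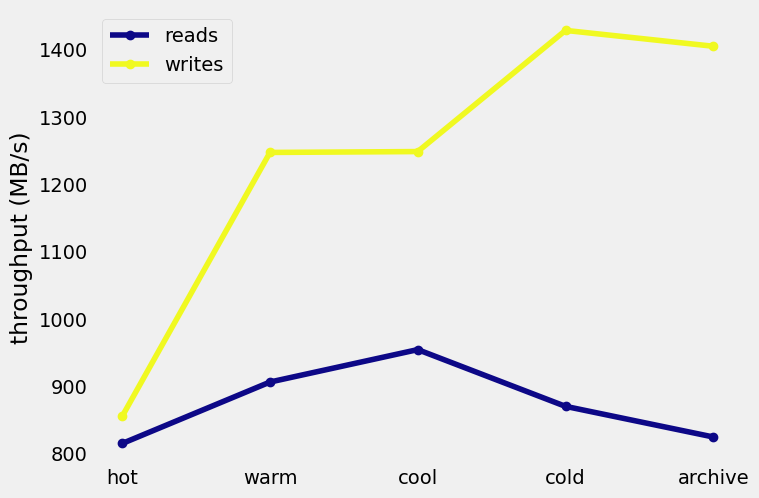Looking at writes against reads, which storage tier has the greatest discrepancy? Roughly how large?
archive, ≈ 600 MB/s

archive: writes ≈ 1400, reads ≈ 800 → gap ≈ 600. Next-largest (cold) is only ≈ 500.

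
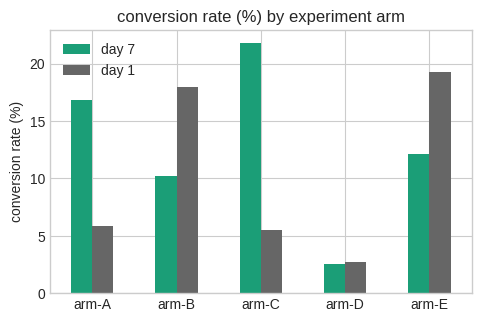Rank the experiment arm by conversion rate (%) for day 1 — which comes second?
arm-B

Top 3 for day 1: arm-E ≈ 20, arm-B ≈ 18, arm-A ≈ 6.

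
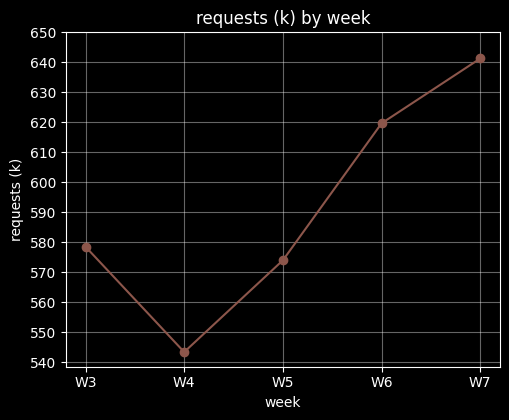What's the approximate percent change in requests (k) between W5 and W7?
W5 ≈ 570, W7 ≈ 640; (640 − 570) / 570 ≈ +12.3%.

≈ +12.3%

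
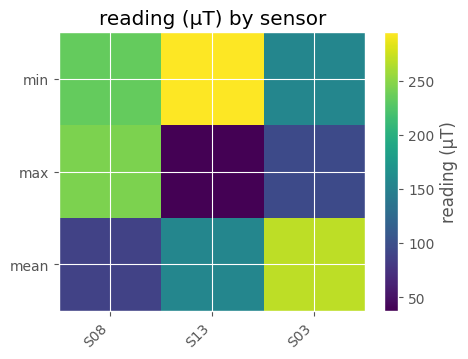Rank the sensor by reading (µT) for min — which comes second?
Top 3 for min: S13 ≈ 300, S08 ≈ 225, S03 ≈ 150.

S08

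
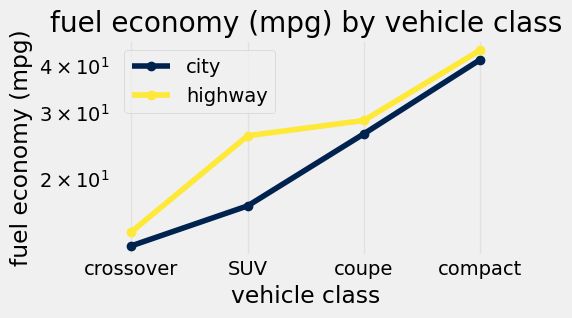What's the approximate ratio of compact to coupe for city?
≈ 1.6×

compact ≈ 40, coupe ≈ 25; 40/25 ≈ 1.6.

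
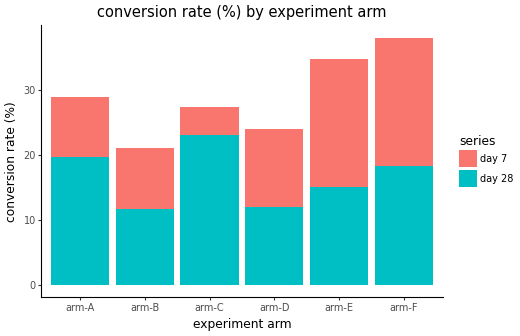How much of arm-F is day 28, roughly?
day 28 top ≈ 20, bottom ≈ 0; segment ≈ 20.

≈ 20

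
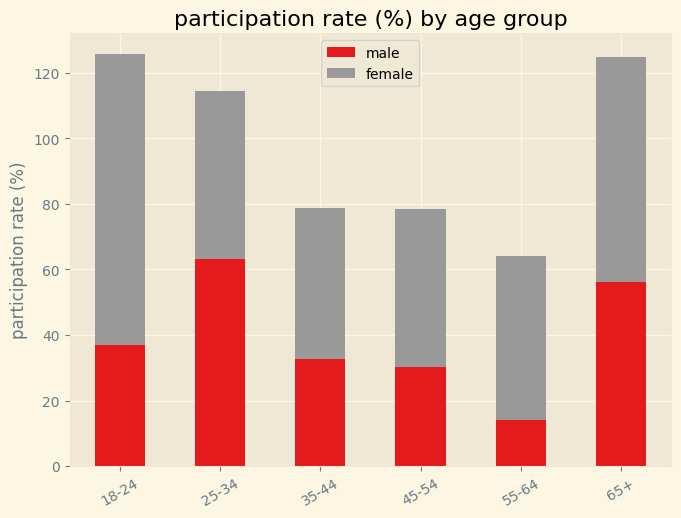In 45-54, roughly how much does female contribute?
female top ≈ 80, bottom ≈ 40; segment ≈ 40.

≈ 40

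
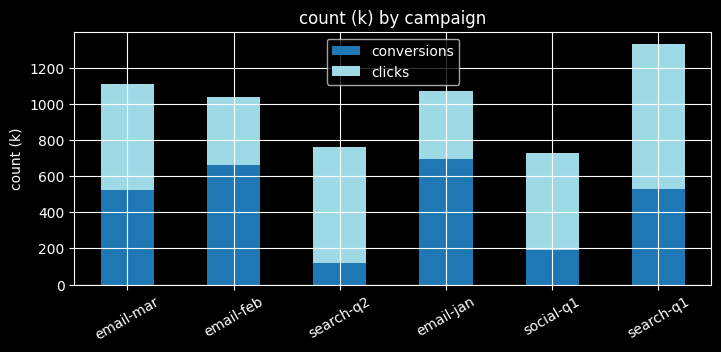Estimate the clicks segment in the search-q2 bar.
clicks top ≈ 800, bottom ≈ 200; segment ≈ 600.

≈ 600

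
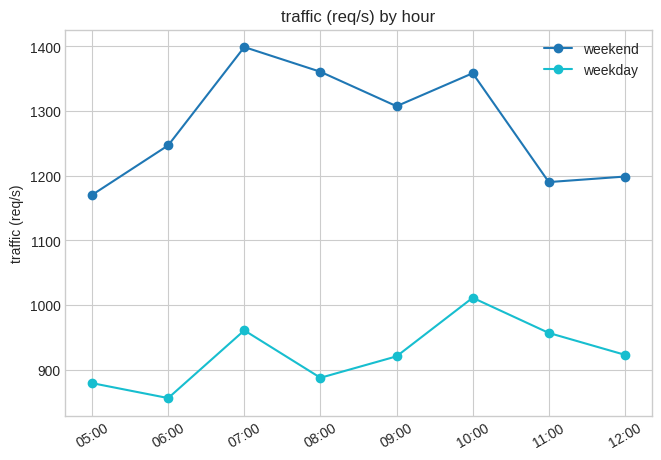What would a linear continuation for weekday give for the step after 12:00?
≈ 850

Last three: 1000, 950, 900 → slope ≈ -50/step → next ≈ 850.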